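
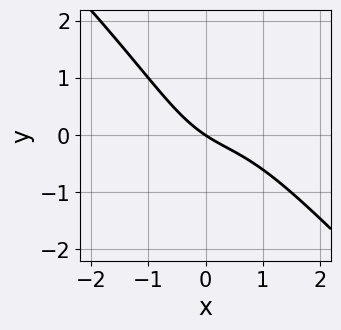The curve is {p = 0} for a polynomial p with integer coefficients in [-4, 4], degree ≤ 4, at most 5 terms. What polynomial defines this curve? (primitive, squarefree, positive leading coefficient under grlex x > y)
deg p = 3. No degree-2 curve has this shape.
From the axis intercepts and sections: one x-axis crossing is at x = 0; one y-axis crossing is at y = 0.
The integer polynomial consistent with all of this is the stated p.

2*x^3 + 2*x^2*y - x^2 + 2*x + 3*y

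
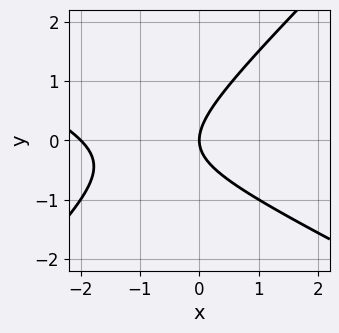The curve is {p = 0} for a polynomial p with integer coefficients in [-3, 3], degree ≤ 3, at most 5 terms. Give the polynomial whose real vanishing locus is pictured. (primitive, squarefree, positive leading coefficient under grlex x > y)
x^2 + x*y - 2*y^2 + 2*x

The degree is 2 — no degree-1 curve has this shape.
Against the integer gridlines: one y-axis crossing is at y = 0; the x-axis gridline crossings are at x ∈ {-2, 0}.
Assembling these constraints gives the stated polynomial.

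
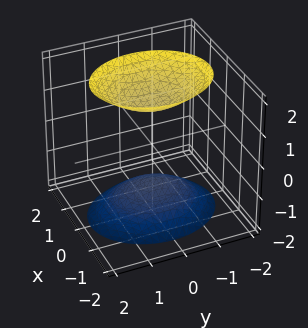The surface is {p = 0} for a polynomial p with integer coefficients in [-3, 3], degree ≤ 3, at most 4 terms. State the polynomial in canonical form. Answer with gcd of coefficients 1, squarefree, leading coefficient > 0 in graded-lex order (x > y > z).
3*x^2 + 2*y^2 - 2*z^2 + 3

1. The picture has 2 separate pieces. Treating them together as one polynomial.
2. The degree is 2 — two separate bowl-shaped sheets opening away from each other; a quadric.
3. Symmetries: it's symmetric under z → −z, forcing even powers of z; mirror symmetry y ↦ −y ⇒ only even powers of y; mirror symmetry x ↦ −x ⇒ only even powers of x.
4. Observable constraints: no y-intercept at any integer in the box; it misses every integer gridline on the x-axis.
5. Putting this together gives p.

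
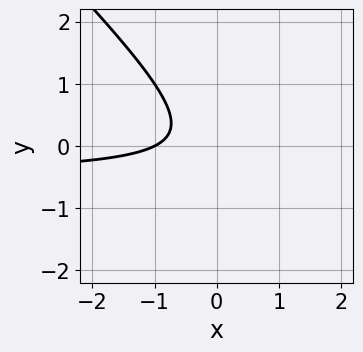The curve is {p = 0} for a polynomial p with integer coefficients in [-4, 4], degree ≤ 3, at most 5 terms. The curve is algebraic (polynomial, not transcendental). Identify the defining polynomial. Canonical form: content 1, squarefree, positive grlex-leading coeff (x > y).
2*x*y + 2*y^2 + x + 1

Degree: a generic line meets the curve in up to 2 points, so deg p = 2.
Reading off the gridlines: no y-intercept at any integer in the box; it meets the x-axis at x = -1 (among the integer gridlines).
Putting this together gives p.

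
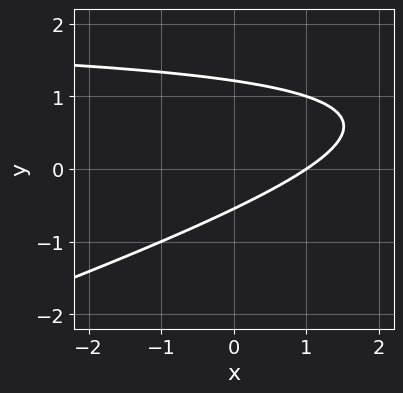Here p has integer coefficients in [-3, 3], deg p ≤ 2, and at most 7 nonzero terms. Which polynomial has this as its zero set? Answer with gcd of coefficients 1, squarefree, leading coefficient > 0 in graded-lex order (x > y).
x*y - 3*y^2 - 2*x + 2*y + 2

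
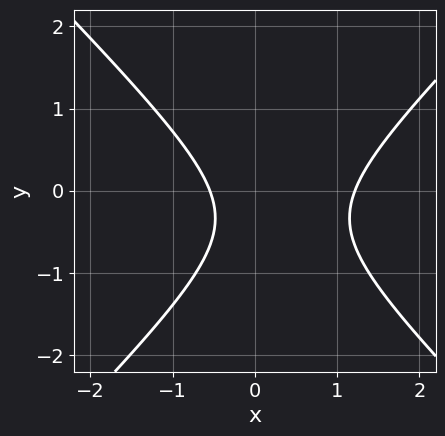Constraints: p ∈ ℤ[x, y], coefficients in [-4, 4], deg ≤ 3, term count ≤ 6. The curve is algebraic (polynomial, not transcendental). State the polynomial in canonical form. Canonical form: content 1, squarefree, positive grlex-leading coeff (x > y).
1. The degree is 2 — no degree-1 curve has this shape.
2. Reading off the gridlines: the curve avoids every integer y-axis point in the box.
3. Matching integer coefficients to the picture gives p.

3*x^2 - 3*y^2 - 2*x - 2*y - 2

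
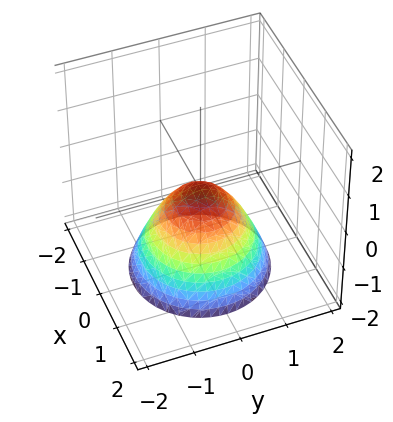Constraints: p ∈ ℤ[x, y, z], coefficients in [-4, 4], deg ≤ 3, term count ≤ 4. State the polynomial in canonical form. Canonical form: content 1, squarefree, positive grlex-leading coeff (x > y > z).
deg p = 2. A single bowl opening along one axis; a quadric.
Symmetry: the surface is invariant under rotation about z: p = q(x² + y², z).
Against the integer gridlines: it meets the z-axis at z = 0 (among the integer gridlines); a circular section at z = -1 has radius exactly 1; one y-axis crossing is at y = 0; it meets the x-axis at x = 0 (among the integer gridlines).
These observations pin down the coefficients.

x^2 + y^2 + z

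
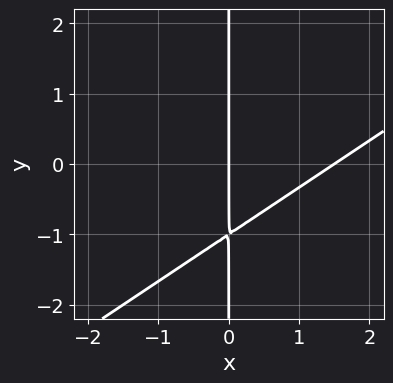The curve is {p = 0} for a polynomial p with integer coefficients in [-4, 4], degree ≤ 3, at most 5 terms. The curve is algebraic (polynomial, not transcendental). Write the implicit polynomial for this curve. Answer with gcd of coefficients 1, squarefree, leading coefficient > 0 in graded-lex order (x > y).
2*x^2 - 3*x*y - 3*x

First, deg p = 2. No degree-1 curve has this shape.
Then, reading off the gridlines: it crosses the x-axis at the gridline x = 0; every point of the y-axis in the box is on the curve.
Finally, the integer polynomial consistent with all of this is the stated p.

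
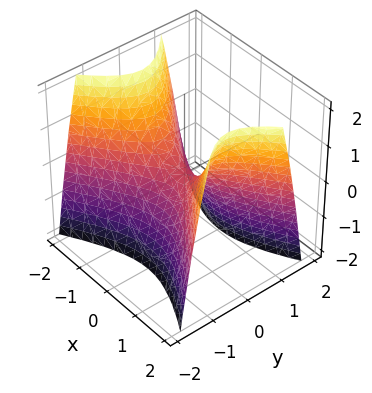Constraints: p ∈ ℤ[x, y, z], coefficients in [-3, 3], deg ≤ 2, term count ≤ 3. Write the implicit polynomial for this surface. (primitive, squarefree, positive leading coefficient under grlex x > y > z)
First, degree: a hyperbolic paraboloid; a quadric, so deg p = 2.
Next, symmetries: mirror symmetry x ↦ −x ⇒ only even powers of x; the y ↦ −y reflection is a symmetry, so y appears only in even powers.
Then, checking where it meets the axes: one y-axis crossing is at y = 0; it crosses the x-axis at the gridline x = 0; it meets the z-axis at z = 0 (among the integer gridlines).
Finally, fitting integer coefficients to these (and the overall shape) gives p.

x^2 - 2*y^2 - z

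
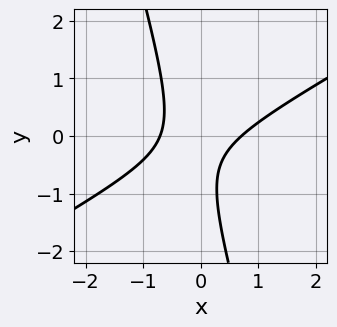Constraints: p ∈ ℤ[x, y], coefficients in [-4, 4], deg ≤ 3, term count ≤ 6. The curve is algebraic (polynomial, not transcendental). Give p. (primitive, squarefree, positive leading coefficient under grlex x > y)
The degree is 2 — the shape is more complex than any degree-1 curve.
Observable constraints: no y-intercept at any integer in the box.
Together with the visible shape, these determine p as stated.

2*x^2 - 3*x*y - y^2 - y - 1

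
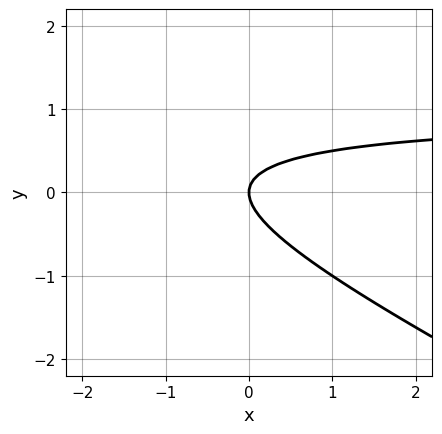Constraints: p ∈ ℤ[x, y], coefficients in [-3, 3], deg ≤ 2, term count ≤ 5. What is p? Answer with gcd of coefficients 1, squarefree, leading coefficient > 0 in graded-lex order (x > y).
x*y + 2*y^2 - x

First, degree: the shape is more complex than any degree-1 curve, so deg p = 2.
Then, reading off the gridlines: it crosses the y-axis at the gridline y = 0; one x-axis crossing is at x = 0.
Finally, putting this together gives p.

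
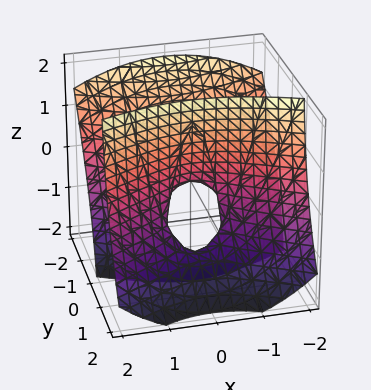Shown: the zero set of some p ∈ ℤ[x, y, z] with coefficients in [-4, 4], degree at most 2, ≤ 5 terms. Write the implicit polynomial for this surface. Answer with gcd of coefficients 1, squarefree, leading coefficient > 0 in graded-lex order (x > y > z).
x^2 - 3*y^2 - 3*y*z + z

1. deg p = 2. The shape is more complex than any degree-1 surface.
2. Observable constraints: it meets the x-axis at x = 0 (among the integer gridlines); it meets the y-axis at y = 0 (among the integer gridlines).
3. Solving for integer coefficients yields p as stated.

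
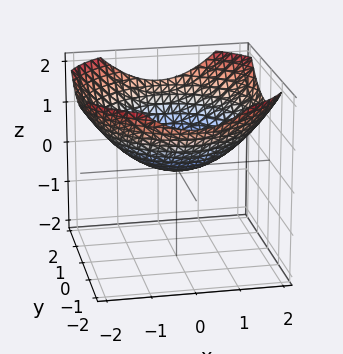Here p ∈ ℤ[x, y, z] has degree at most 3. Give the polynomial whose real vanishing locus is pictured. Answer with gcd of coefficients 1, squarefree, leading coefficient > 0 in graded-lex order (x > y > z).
x^2 + y^2 - 3*z

First, degree: a paraboloid; a quadric, so deg p = 2.
Then, by symmetry, every cross-section ⟂ z is a circle, so x, y appear only via x² + y².
Then, from the visible intercepts: it meets the x-axis at x = 0 (among the integer gridlines); a circular section at z = 1 has radius between 1 and 2.
Finally, assembling these constraints gives the stated polynomial.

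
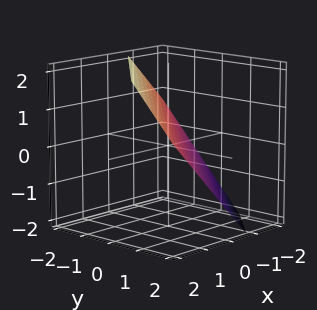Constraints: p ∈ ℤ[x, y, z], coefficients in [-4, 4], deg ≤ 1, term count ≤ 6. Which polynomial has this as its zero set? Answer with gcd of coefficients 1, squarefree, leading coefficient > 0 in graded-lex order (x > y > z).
3*x - 3*y - 3*z + 2

1. Degree: every cross-section is a straight line — this is a plane, so deg p = 1.
2. Solving for integer coefficients yields p as stated.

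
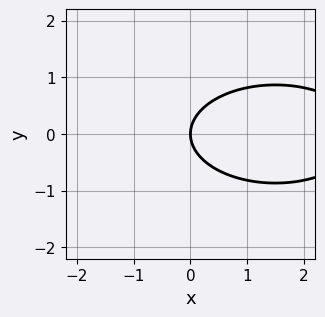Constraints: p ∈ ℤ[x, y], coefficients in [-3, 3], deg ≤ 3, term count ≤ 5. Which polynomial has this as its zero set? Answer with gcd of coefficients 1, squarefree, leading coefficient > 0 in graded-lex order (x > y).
x^2 + 3*y^2 - 3*x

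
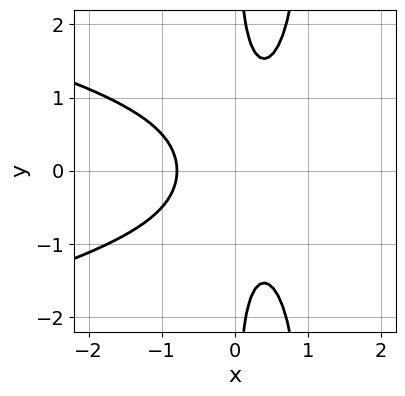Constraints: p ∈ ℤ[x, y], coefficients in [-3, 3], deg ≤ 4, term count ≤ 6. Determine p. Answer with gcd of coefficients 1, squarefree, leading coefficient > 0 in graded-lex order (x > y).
2*x^2*y^2 + 2*x^3 - 2*x*y^2 + 1

deg p = 4. The shape is more complex than any degree-3 curve.
Symmetries: mirror symmetry y ↦ −y ⇒ only even powers of y.
Reading off the gridlines: no y-intercept at any integer in the box.
Together with the visible shape, these determine p as stated.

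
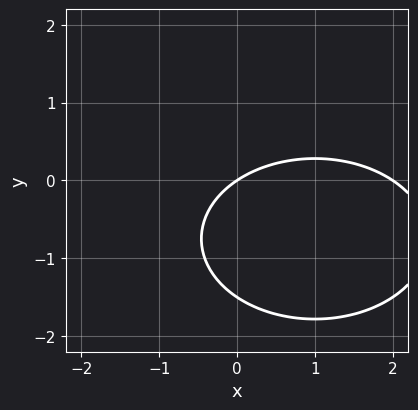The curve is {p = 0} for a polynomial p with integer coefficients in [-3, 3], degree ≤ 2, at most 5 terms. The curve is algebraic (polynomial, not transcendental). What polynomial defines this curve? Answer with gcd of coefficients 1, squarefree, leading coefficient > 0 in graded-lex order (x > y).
x^2 + 2*y^2 - 2*x + 3*y

(a) Degree: no degree-1 curve has this shape, so deg p = 2.
(b) Observable constraints: among the integer gridlines, it crosses the x-axis at x ∈ {0, 2}; one y-axis crossing is at y = 0.
(c) Together with the visible shape, these determine p as stated.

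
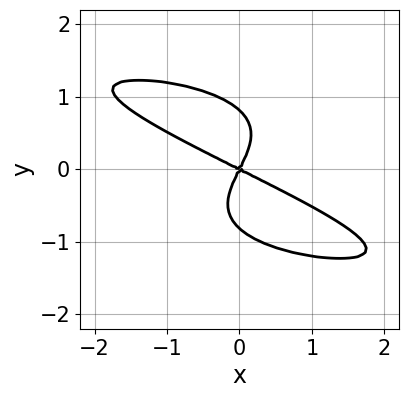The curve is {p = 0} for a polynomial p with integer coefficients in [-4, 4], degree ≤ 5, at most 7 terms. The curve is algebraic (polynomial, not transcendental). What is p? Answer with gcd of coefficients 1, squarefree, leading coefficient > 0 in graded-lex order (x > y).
First, deg p = 4.
Next, from the axis intercepts and sections: it meets the y-axis at y = 0 (among the integer gridlines); one x-axis crossing is at x = 0.
Finally, together with the visible shape, these determine p as stated.

x*y^3 + 3*y^4 + 2*x^2 + 3*x*y - 2*y^2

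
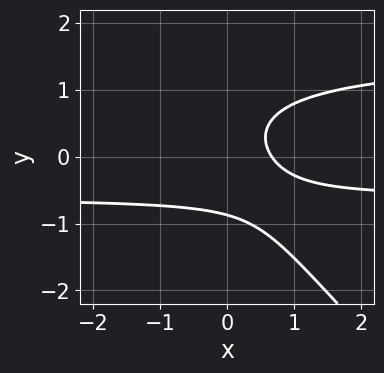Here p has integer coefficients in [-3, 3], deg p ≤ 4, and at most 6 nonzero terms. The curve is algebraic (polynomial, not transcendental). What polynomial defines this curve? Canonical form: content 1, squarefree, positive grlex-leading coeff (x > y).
(a) deg p = 3. No degree-2 curve has this shape.
(b) The integer polynomial consistent with all of this is the stated p.

3*x*y^2 + 3*y^3 - 3*x*y - 3*x + 2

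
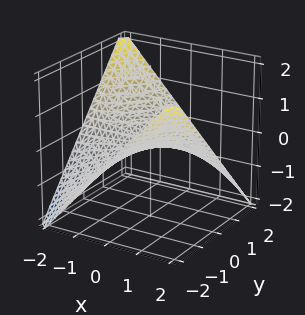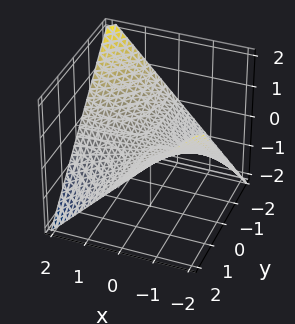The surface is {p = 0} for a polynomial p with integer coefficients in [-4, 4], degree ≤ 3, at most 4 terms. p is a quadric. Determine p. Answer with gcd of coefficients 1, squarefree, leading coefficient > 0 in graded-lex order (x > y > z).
x*y + 2*z

First, degree: a saddle surface; a quadric, so deg p = 2.
Then, from the axis intercepts and sections: the visible x-axis segment lies entirely on the surface; every point of the y-axis in the box is on the surface.
Finally, solving for integer coefficients yields p as stated.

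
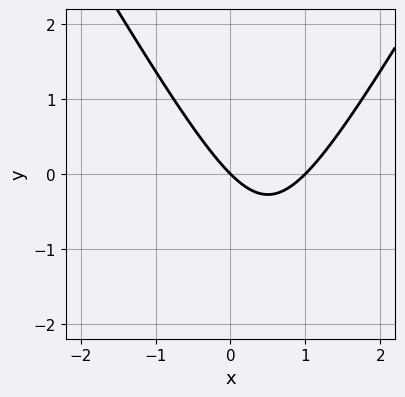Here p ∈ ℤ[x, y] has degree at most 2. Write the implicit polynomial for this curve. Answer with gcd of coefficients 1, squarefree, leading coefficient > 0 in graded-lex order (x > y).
(a) The degree is 2 — the shape is more complex than any degree-1 curve.
(b) Against the integer gridlines: the x-axis gridline crossings are at x ∈ {0, 1}; one y-axis crossing is at y = 0.
(c) Solving for integer coefficients yields p as stated.

3*x^2 - y^2 - 3*x - 3*y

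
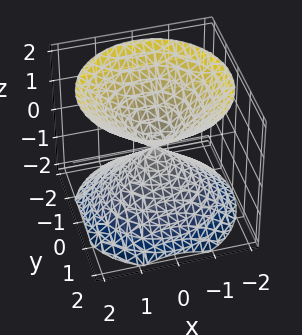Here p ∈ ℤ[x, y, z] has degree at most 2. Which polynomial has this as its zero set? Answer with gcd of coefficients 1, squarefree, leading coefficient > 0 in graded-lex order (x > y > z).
(a) The picture has 2 separate pieces. Treating them together as one polynomial.
(b) Degree: two nappes meeting at a single point; a quadric, so deg p = 2.
(c) Symmetries: it's symmetric under z → −z, forcing even powers of z; every cross-section ⟂ z is a circle, so x, y appear only via x² + y².
(d) Observable constraints: a circular section at z = 1 has radius exactly 1; it meets the y-axis at y = 0 (among the integer gridlines); one x-axis crossing is at x = 0.
(e) Matching integer coefficients to the picture gives p.

x^2 + y^2 - z^2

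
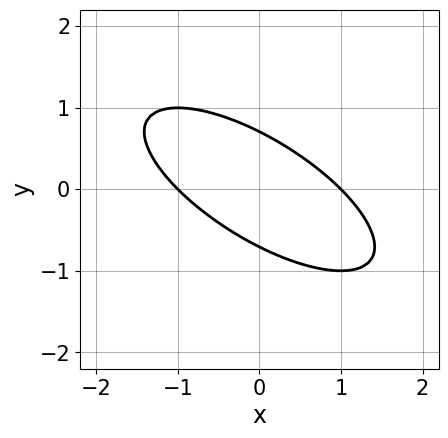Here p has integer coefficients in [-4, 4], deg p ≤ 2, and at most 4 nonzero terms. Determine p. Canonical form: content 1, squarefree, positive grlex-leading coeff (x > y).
1. deg p = 2. A generic line meets the curve in up to 2 points.
2. Checking where it meets the axes: among the integer gridlines, it crosses the x-axis at x ∈ {-1, 1}.
3. Fitting integer coefficients to these (and the overall shape) gives p.

x^2 + 2*x*y + 2*y^2 - 1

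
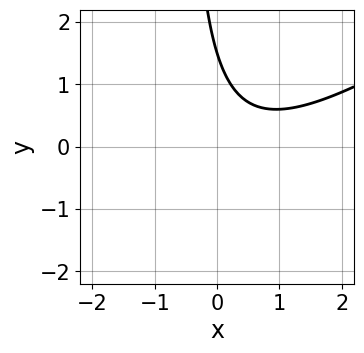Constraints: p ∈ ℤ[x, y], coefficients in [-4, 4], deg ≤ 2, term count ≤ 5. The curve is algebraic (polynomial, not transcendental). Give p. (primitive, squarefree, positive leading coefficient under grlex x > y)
(a) Degree: the shape is more complex than any degree-1 curve, so deg p = 2.
(b) Observable constraints: the curve avoids every integer x-axis point in the box.
(c) Putting this together gives p.

2*x^2 - 3*x*y - 2*x - 2*y + 3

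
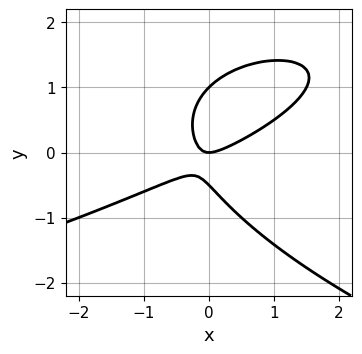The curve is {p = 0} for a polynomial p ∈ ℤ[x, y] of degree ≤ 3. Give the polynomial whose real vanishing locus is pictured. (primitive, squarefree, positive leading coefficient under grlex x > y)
2*y^3 + 2*x^2 - 3*x*y - y^2 - y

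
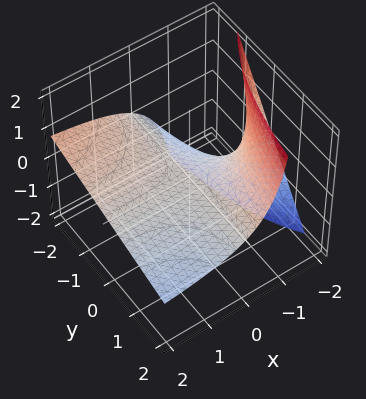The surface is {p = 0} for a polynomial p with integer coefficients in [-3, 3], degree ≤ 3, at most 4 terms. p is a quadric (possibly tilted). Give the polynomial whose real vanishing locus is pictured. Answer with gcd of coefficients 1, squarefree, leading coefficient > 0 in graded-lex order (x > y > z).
(a) deg p = 2. No degree-1 surface has this shape.
(b) From the visible intercepts: the visible x-axis segment lies entirely on the surface; the visible y-axis segment lies entirely on the surface; it meets the z-axis at z = 0 (among the integer gridlines).
(c) Assembling these constraints gives the stated polynomial.

x*y + 2*x*z + 3*z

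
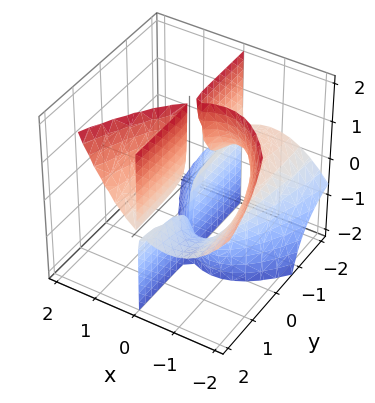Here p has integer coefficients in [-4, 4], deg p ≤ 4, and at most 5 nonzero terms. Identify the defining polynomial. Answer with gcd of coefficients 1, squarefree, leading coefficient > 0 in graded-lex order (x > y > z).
2*x^3 - 2*x*y*z + 3*x^2

The picture has 3 separate pieces.
deg p = 3.
Checking where it meets the axes: every point of the y-axis in the box is on the surface; the visible z-axis segment lies entirely on the surface.
Matching integer coefficients to the picture gives p.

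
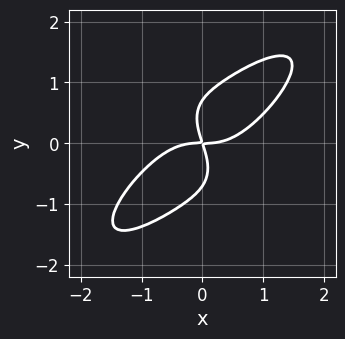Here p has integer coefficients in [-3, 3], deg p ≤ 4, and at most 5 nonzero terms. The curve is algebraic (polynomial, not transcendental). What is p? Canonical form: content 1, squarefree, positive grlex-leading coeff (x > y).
First, deg p = 4.
Next, observable constraints: it meets the x-axis at x = 0 (among the integer gridlines); one y-axis crossing is at y = 0.
Finally, together with the visible shape, these determine p as stated.

3*x^4 - 3*x^3*y + 2*y^4 - 3*x*y - y^2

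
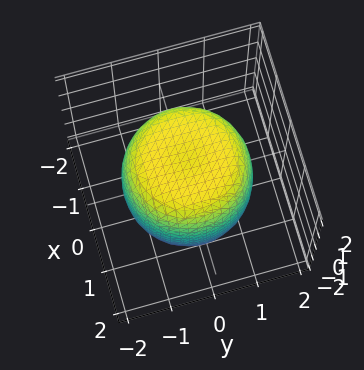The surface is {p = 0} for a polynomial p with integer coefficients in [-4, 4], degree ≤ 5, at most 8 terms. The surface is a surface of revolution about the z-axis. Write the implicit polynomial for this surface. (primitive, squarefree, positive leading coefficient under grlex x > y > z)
x^4 + 2*x^2*y^2 + y^4 - x^2 - y^2 + z^2 - 2

1. Degree: the shape is more complex than any degree-3 surface, so deg p = 4.
2. Symmetries: the surface is invariant under rotation about z: p = q(x² + y², z).
3. From the axis intercepts and sections: a circular section at z = 0 has radius between 1 and 2.
4. Assembling these constraints gives the stated polynomial.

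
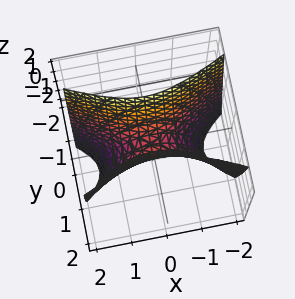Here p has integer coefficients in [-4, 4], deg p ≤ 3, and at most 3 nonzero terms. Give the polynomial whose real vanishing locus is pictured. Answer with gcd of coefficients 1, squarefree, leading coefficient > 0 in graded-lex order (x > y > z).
1. deg p = 2. A saddle surface; a quadric.
2. Symmetries: the y ↦ −y reflection is a symmetry, so y appears only in even powers; it's symmetric under x → −x, forcing even powers of x.
3. Against the integer gridlines: it meets the z-axis at z = 0 (among the integer gridlines); it crosses the x-axis at the gridline x = 0.
4. Solving for integer coefficients yields p as stated.

x^2 - 3*y^2 + z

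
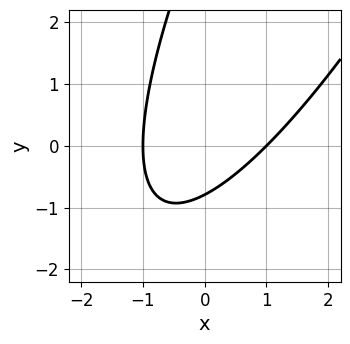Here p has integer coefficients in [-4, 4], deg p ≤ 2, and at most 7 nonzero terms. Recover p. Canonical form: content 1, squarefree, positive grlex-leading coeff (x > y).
1. Degree: no degree-1 curve has this shape, so deg p = 2.
2. Observable constraints: the x-axis gridline crossings are at x ∈ {-1, 1}.
3. Matching integer coefficients to the picture gives p.

3*x^2 - 3*x*y + y^2 - 3*y - 3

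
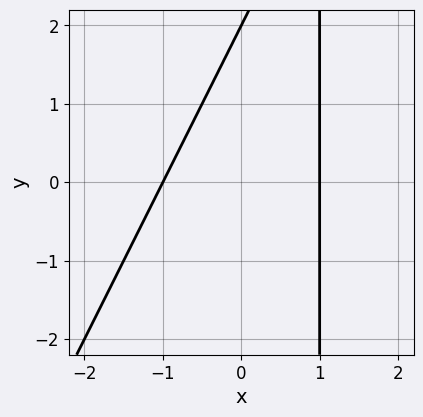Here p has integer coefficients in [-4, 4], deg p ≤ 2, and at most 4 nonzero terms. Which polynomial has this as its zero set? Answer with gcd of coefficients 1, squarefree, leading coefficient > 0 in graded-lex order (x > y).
2*x^2 - x*y + y - 2

(a) The degree is 2 — the shape is more complex than any degree-1 curve.
(b) Checking where it meets the axes: it crosses the y-axis at the gridline y = 2; the x-axis gridline crossings are at x ∈ {-1, 1}.
(c) Putting this together gives p.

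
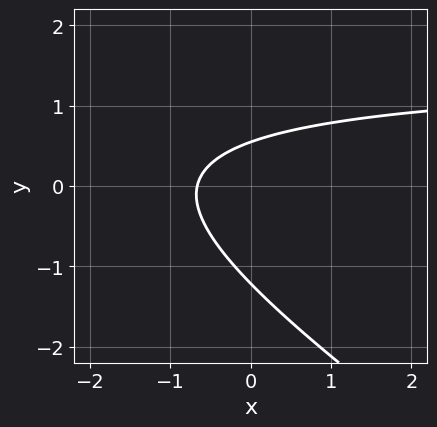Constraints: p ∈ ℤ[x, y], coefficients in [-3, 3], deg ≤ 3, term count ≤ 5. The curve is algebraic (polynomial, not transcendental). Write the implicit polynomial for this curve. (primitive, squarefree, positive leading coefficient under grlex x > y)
2*x*y + 3*y^2 - 3*x + 2*y - 2

1. deg p = 2. The shape is more complex than any degree-1 curve.
2. Putting this together gives p.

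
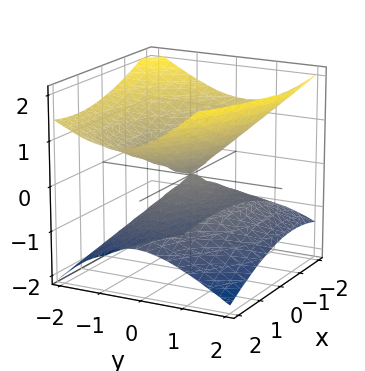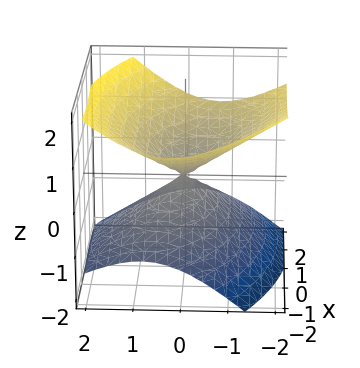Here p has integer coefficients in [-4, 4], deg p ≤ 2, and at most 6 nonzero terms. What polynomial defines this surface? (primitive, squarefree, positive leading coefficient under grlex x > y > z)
x^2 + x*y + 2*y^2 + y*z - 3*z^2

First, the picture has 2 separate pieces. They look like related sheets of one shape, so recover p as a whole.
Next, the degree is 2 — a generic line meets the surface in up to 2 points.
Next, reading off the gridlines: it crosses the x-axis at the gridline x = 0; one z-axis crossing is at z = 0; one y-axis crossing is at y = 0.
Finally, putting this together gives p.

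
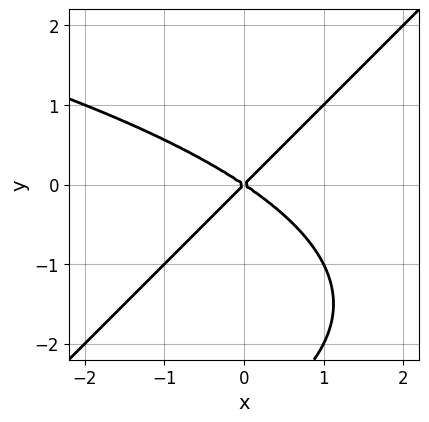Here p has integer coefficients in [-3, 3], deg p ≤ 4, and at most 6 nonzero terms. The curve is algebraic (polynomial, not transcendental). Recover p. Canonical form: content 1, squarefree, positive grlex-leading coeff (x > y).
x*y^2 - y^3 + 2*x^2 + x*y - 3*y^2

First, degree: no degree-2 curve has this shape, so deg p = 3.
Then, checking where it meets the axes: it crosses the y-axis at the gridline y = 0; it crosses the x-axis at the gridline x = 0.
Finally, the integer polynomial consistent with all of this is the stated p.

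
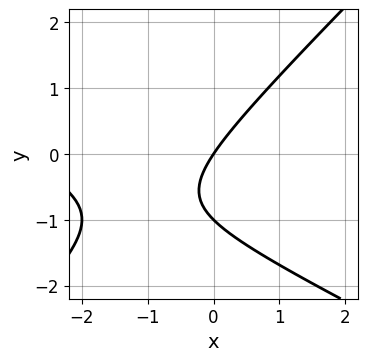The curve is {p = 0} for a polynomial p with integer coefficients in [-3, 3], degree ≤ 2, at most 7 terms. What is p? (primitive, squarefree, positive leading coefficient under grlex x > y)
Degree: the shape is more complex than any degree-1 curve, so deg p = 2.
Checking where it meets the axes: among the integer gridlines, it crosses the y-axis at y ∈ {-1, 0}; it meets the x-axis at x = 0 (among the integer gridlines).
Assembling these constraints gives the stated polynomial.

x^2 + x*y - 2*y^2 + 3*x - 2*y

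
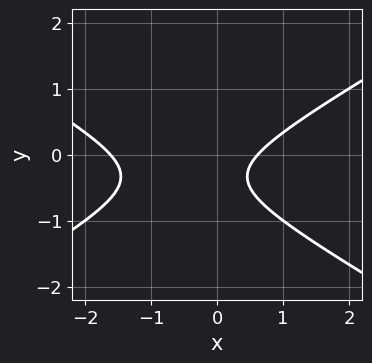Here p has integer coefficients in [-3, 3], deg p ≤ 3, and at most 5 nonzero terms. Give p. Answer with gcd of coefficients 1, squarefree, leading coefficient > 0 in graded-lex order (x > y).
(a) deg p = 2.
(b) Reading off the gridlines: it misses every integer gridline on the y-axis.
(c) Fitting integer coefficients to these (and the overall shape) gives p.

x^2 - 3*y^2 + x - 2*y - 1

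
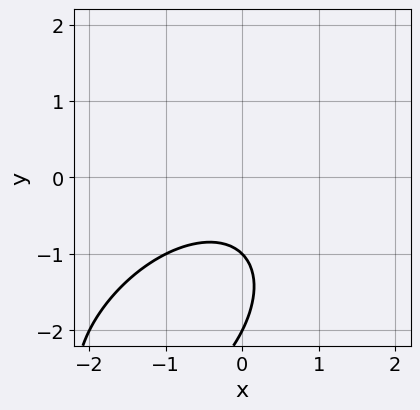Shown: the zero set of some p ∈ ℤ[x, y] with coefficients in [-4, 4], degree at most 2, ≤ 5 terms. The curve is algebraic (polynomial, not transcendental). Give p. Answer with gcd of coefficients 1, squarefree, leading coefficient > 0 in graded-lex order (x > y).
x^2 - x*y + y^2 + 3*y + 2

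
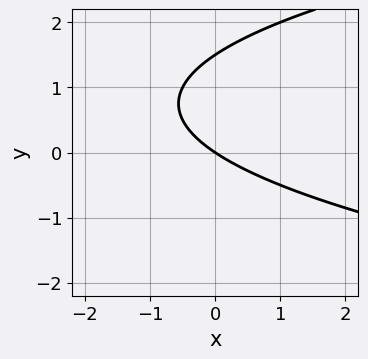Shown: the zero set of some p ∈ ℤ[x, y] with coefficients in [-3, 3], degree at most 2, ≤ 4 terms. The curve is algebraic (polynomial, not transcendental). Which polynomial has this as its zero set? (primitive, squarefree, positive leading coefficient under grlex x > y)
deg p = 2. A generic line meets the curve in up to 2 points.
Observable constraints: it meets the y-axis at y = 0 (among the integer gridlines); one x-axis crossing is at x = 0.
These observations pin down the coefficients.

2*y^2 - 2*x - 3*y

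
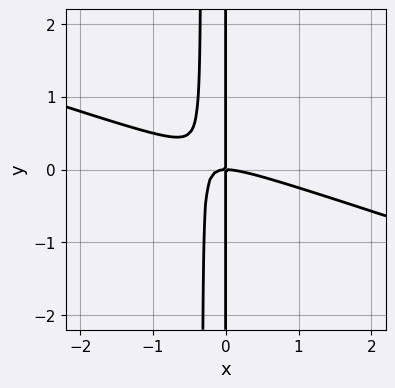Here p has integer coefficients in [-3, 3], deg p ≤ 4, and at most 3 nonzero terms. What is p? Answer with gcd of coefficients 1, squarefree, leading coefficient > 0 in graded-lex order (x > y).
The degree is 3 — the shape is more complex than any degree-2 curve.
Reading off the gridlines: every point of the y-axis in the box is on the curve; one x-axis crossing is at x = 0.
These observations pin down the coefficients.

x^3 + 3*x^2*y + x*y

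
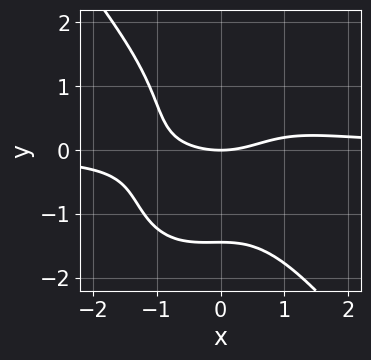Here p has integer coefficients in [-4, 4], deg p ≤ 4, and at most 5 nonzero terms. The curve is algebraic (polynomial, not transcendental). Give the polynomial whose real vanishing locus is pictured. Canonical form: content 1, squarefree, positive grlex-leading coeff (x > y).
2*x^3*y + y^4 - x^2 + 3*y

1. deg p = 4. The shape is more complex than any degree-3 curve.
2. Checking where it meets the axes: it meets the x-axis at x = 0 (among the integer gridlines); one y-axis crossing is at y = 0.
3. Together with the visible shape, these determine p as stated.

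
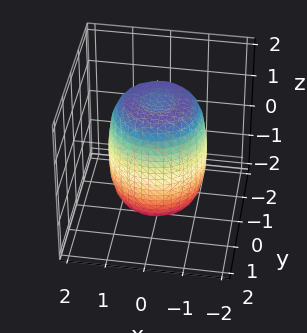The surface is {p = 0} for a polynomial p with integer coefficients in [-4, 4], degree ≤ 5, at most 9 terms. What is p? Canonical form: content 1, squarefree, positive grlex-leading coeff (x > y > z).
2*x^4 + 4*x^2*y^2 + 2*y^4 - 2*x^2 - 2*y^2 + z^2 - 2

(a) The degree is 4 — no degree-3 surface has this shape.
(b) Symmetries: the z-axis is an axis of rotation, so x and y enter only as x² + y².
(c) Reading off the gridlines: a circular section at z = 0 has radius between 1 and 2.
(d) Solving for integer coefficients yields p as stated.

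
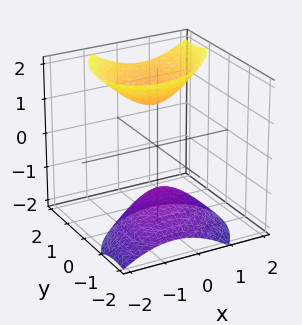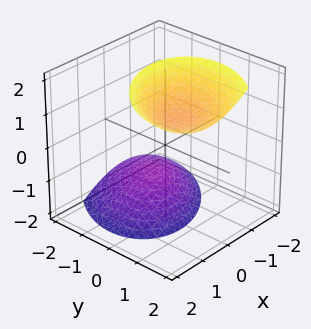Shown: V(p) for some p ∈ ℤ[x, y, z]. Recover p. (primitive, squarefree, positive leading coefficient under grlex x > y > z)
3*x^2 - 2*x*y + 3*y^2 - 3*y*z - 2*z^2 + 3

I count 2 distinct pieces.
deg p = 2.
From the visible intercepts: it misses every integer gridline on the y-axis; the surface avoids every integer x-axis point in the box.
These observations pin down the coefficients.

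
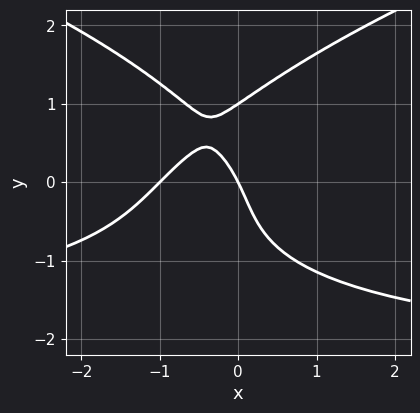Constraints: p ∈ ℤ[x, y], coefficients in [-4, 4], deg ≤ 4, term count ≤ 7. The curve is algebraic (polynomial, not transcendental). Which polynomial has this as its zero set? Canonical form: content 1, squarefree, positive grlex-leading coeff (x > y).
First, degree: the shape is more complex than any degree-3 curve, so deg p = 4.
Next, checking where it meets the axes: among the integer gridlines, it crosses the y-axis at y ∈ {0, 1}; the x-axis gridline crossings are at x ∈ {-1, 0}.
Finally, these observations pin down the coefficients.

y^4 - x^2*y - 2*x^2 - 2*x - y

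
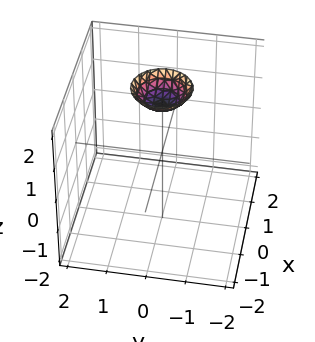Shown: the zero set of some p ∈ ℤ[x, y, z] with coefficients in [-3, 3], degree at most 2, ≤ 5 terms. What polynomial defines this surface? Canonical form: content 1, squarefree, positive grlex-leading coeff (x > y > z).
1. deg p = 2. A generic line meets the surface in up to 2 points.
2. Symmetry: the surface is invariant under rotation about z: p = q(x² + y², z).
3. Checking where it meets the axes: a circular section at z = 2 has radius between 0 and 1; the surface avoids every integer y-axis point in the box; the surface avoids every integer x-axis point in the box.
4. Fitting integer coefficients to these (and the overall shape) gives p.

2*x^2 + 2*y^2 - 2*z + 3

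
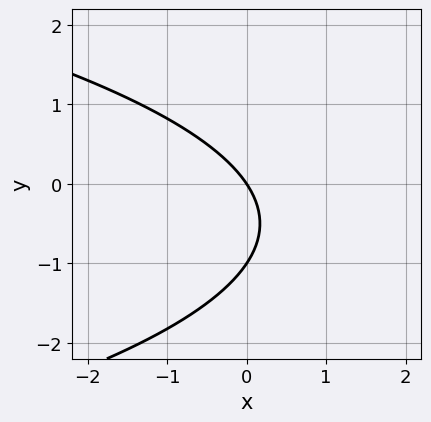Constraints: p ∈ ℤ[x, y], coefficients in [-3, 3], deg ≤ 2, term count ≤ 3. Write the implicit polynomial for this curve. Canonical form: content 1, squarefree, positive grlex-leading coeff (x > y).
2*y^2 + 3*x + 2*y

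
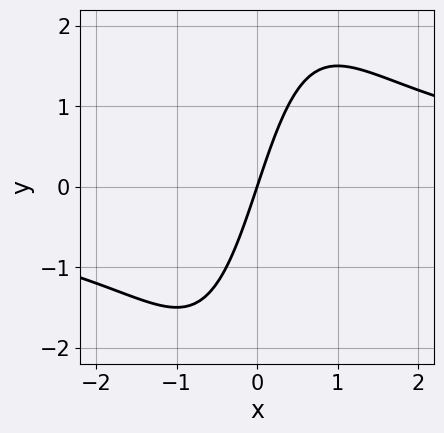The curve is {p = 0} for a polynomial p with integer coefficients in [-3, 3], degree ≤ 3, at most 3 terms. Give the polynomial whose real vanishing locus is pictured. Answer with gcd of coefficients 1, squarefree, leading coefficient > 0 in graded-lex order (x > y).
x^2*y - 3*x + y

Degree: a generic line meets the curve in up to 3 points, so deg p = 3.
Observable constraints: it crosses the y-axis at the gridline y = 0; it crosses the x-axis at the gridline x = 0.
Together with the visible shape, these determine p as stated.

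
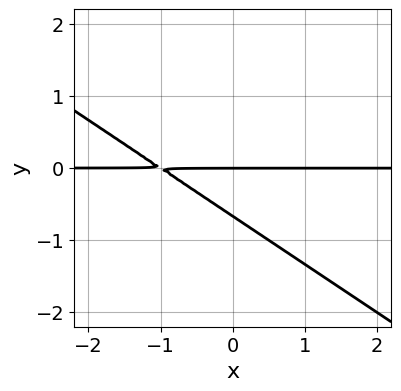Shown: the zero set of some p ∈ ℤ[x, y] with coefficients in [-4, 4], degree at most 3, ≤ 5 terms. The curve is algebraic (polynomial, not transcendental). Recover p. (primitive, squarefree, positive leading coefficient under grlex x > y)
2*x*y + 3*y^2 + 2*y

1. The degree is 2 — a generic line meets the curve in up to 2 points.
2. From the visible intercepts: the visible x-axis segment lies entirely on the curve; it crosses the y-axis at the gridline y = 0.
3. Matching integer coefficients to the picture gives p.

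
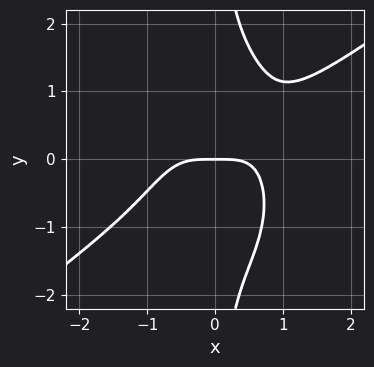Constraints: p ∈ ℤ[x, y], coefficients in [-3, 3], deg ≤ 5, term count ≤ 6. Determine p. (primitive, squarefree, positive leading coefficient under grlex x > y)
3*x^4 - 3*x^3*y - 2*x*y^3 + 3*y

(a) deg p = 4. A generic line meets the curve in up to 4 points.
(b) From the axis intercepts and sections: one x-axis crossing is at x = 0; it crosses the y-axis at the gridline y = 0.
(c) These observations pin down the coefficients.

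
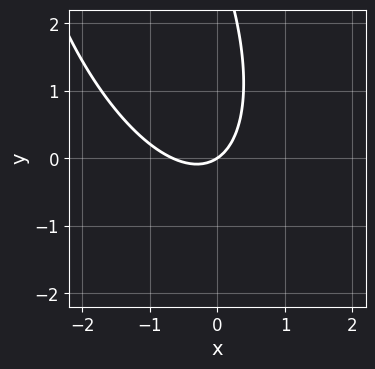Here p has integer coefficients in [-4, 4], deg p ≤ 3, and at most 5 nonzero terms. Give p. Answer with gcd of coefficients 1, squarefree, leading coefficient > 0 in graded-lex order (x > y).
First, degree: the shape is more complex than any degree-1 curve, so deg p = 2.
Then, against the integer gridlines: it meets the y-axis at y = 0 (among the integer gridlines); it meets the x-axis at x = 0 (among the integer gridlines).
Finally, putting this together gives p.

3*x^2 + 2*x*y + y^2 + 2*x - 3*y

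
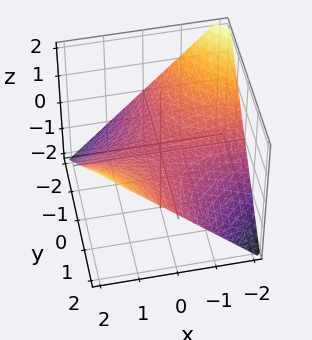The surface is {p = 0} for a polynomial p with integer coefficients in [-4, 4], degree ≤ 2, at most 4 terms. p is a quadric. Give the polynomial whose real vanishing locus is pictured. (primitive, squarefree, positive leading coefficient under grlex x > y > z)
(a) deg p = 2. A hyperbolic paraboloid; a quadric.
(b) Checking where it meets the axes: every point of the x-axis in the box is on the surface; every point of the y-axis in the box is on the surface; it crosses the z-axis at the gridline z = 0.
(c) These observations pin down the coefficients.

x*y - 2*z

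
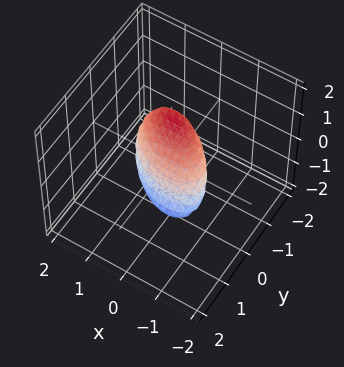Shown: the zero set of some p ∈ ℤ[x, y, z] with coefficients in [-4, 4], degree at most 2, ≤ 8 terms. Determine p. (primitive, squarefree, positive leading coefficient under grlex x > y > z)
x^2 + x*y + 2*y^2 + 3*y*z + 3*z^2 - 1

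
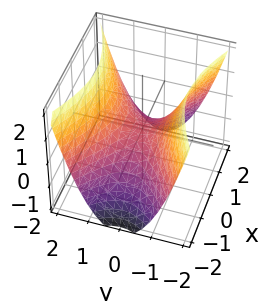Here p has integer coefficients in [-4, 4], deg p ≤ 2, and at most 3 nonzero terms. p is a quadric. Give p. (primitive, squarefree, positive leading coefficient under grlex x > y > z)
x^2 - 2*y^2 + 2*z

The degree is 2 — a hyperbolic paraboloid; a quadric.
Symmetries: it's symmetric under x → −x, forcing even powers of x; mirror symmetry y ↦ −y ⇒ only even powers of y.
From the axis intercepts and sections: it meets the z-axis at z = 0 (among the integer gridlines); it crosses the x-axis at the gridline x = 0.
Fitting integer coefficients to these (and the overall shape) gives p.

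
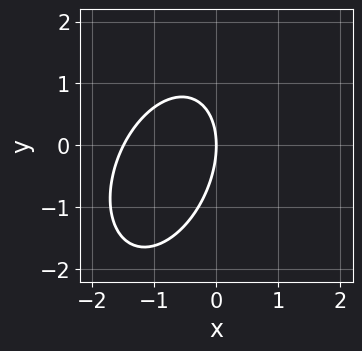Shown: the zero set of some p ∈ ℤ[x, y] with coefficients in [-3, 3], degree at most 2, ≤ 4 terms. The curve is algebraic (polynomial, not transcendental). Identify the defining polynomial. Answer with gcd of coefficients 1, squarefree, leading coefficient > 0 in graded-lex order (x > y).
2*x^2 - x*y + y^2 + 3*x

Degree: a generic line meets the curve in up to 2 points, so deg p = 2.
From the visible intercepts: it crosses the x-axis at the gridline x = 0; it crosses the y-axis at the gridline y = 0.
Fitting integer coefficients to these (and the overall shape) gives p.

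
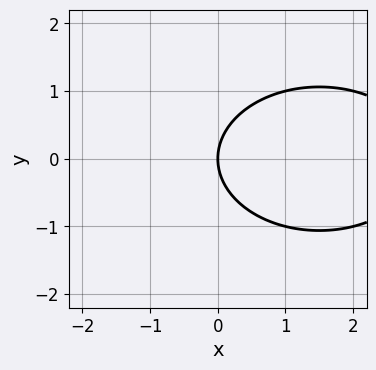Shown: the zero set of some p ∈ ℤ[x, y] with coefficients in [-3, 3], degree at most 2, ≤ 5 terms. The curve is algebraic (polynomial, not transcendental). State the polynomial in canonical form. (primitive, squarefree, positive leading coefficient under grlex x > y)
x^2 + 2*y^2 - 3*x

The degree is 2 — the shape is more complex than any degree-1 curve.
Symmetries: mirror symmetry y ↦ −y ⇒ only even powers of y.
Checking where it meets the axes: it meets the x-axis at x = 0 (among the integer gridlines); one y-axis crossing is at y = 0.
Assembling these constraints gives the stated polynomial.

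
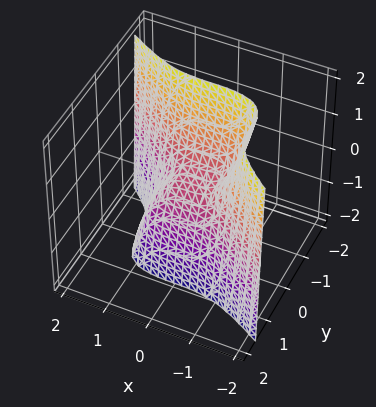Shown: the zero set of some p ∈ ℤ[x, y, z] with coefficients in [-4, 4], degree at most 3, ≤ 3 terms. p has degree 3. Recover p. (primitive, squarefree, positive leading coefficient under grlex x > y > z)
x^3 + 3*y^3 + z

(a) deg p = 3. A generic line meets the surface in up to 3 points.
(b) Against the integer gridlines: one y-axis crossing is at y = 0; it crosses the x-axis at the gridline x = 0; it crosses the z-axis at the gridline z = 0.
(c) Solving for integer coefficients yields p as stated.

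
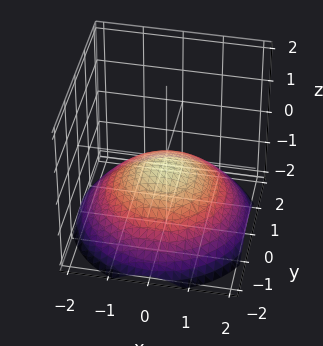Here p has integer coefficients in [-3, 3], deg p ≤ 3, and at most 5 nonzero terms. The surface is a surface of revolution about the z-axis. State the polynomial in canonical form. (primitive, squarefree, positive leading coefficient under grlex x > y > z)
(a) Degree: no degree-1 surface has this shape, so deg p = 2.
(b) Symmetry: the z-axis is an axis of rotation, so x and y enter only as x² + y².
(c) Checking where it meets the axes: it misses every integer gridline on the x-axis; a circular section at z = -1 has radius between 1 and 2; the surface avoids every integer y-axis point in the box.
(d) Fitting integer coefficients to these (and the overall shape) gives p.

x^2 + y^2 + 3*z + 1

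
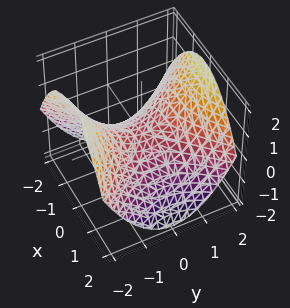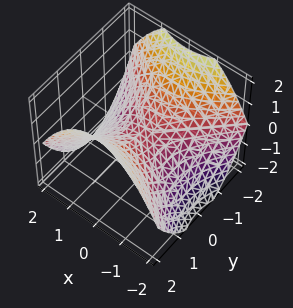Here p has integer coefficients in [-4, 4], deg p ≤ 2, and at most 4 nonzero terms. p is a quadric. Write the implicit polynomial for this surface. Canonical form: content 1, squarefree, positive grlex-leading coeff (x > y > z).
x^2 - y^2 + 2*z

Degree: a saddle surface; a quadric, so deg p = 2.
Symmetries: the y ↦ −y reflection is a symmetry, so y appears only in even powers; mirror symmetry x ↦ −x ⇒ only even powers of x.
From the axis intercepts and sections: one y-axis crossing is at y = 0; one x-axis crossing is at x = 0; it meets the z-axis at z = 0 (among the integer gridlines).
These observations pin down the coefficients.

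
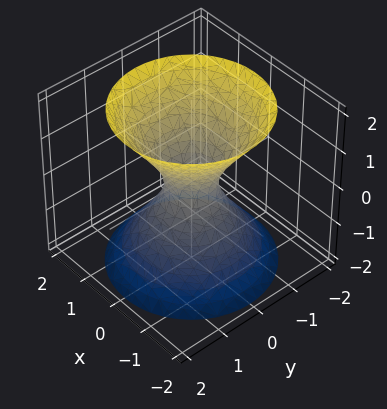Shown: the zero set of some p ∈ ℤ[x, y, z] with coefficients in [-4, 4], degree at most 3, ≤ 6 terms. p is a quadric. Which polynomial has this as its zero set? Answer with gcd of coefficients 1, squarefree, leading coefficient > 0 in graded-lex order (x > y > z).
First, deg p = 2.
Next, by symmetry, every cross-section ⟂ z is a circle, so x, y appear only via x² + y²; it's symmetric under z → −z, forcing even powers of z.
Next, checking where it meets the axes: a circular section at z = 0 has radius between 0 and 1; the surface avoids every integer z-axis point in the box.
Finally, fitting integer coefficients to these (and the overall shape) gives p.

3*x^2 + 3*y^2 - 2*z^2 - 1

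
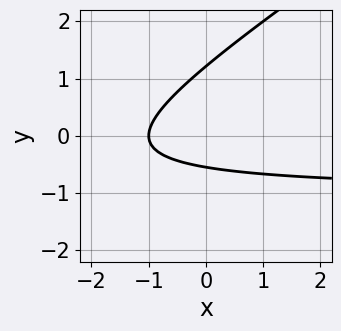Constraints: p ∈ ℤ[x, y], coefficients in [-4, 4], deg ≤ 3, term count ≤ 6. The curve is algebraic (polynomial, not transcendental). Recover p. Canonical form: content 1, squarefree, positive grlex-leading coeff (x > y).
2*x*y - 3*y^2 + 2*x + 2*y + 2

1. deg p = 2. No degree-1 curve has this shape.
2. Against the integer gridlines: it meets the x-axis at x = -1 (among the integer gridlines).
3. These observations pin down the coefficients.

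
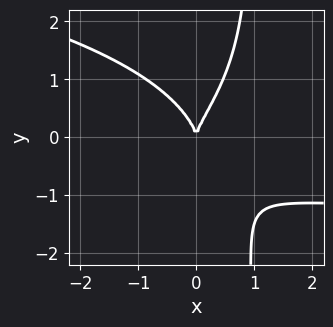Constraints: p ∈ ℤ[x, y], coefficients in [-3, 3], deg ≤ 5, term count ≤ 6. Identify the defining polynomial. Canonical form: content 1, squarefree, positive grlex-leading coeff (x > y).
2*x*y^3 + 2*x^2*y - 2*y^3 + 3*x^2

Degree: the shape is more complex than any degree-3 curve, so deg p = 4.
From the visible intercepts: it meets the y-axis at y = 0 (among the integer gridlines); it meets the x-axis at x = 0 (among the integer gridlines).
Together with the visible shape, these determine p as stated.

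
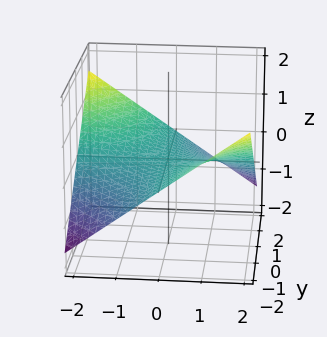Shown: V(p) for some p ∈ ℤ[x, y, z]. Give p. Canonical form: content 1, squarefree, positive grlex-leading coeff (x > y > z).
x*y + 3*z

First, the degree is 2 — a hyperbolic paraboloid; a quadric.
Next, observable constraints: the visible y-axis segment lies entirely on the surface; it crosses the z-axis at the gridline z = 0; the visible x-axis segment lies entirely on the surface.
Finally, assembling these constraints gives the stated polynomial.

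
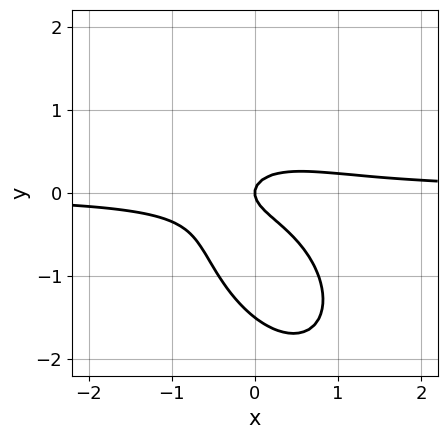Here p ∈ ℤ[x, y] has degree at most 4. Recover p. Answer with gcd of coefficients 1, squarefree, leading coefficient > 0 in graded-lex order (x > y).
3*x^2*y + 2*x*y^2 + 2*y^3 + 3*y^2 - x

(a) deg p = 3. A generic line meets the curve in up to 3 points.
(b) Against the integer gridlines: it crosses the y-axis at the gridline y = 0; it meets the x-axis at x = 0 (among the integer gridlines).
(c) Assembling these constraints gives the stated polynomial.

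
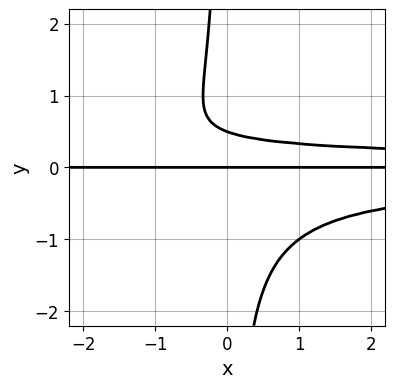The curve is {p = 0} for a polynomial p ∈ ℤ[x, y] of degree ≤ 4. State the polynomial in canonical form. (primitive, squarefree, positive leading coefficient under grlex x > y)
The degree is 4 — no degree-3 curve has this shape.
Reading off the gridlines: the visible x-axis segment lies entirely on the curve; it crosses the y-axis at the gridline y = 0.
Putting this together gives p.

3*x*y^3 + 2*y^2 - y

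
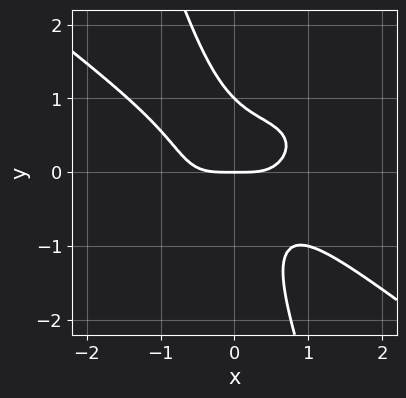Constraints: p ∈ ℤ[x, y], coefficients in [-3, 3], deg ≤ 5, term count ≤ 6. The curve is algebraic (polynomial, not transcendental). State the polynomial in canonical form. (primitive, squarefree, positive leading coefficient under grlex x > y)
x^4 + 3*x*y^3 + y^4 - y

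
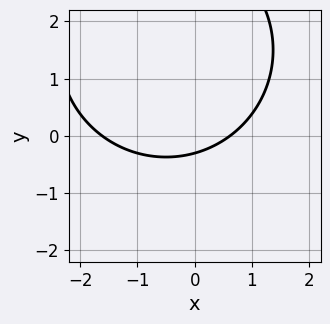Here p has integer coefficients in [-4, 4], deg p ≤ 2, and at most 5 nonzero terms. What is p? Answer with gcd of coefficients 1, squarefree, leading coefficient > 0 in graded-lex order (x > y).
First, deg p = 2.
Finally, the integer polynomial consistent with all of this is the stated p.

x^2 + y^2 + x - 3*y - 1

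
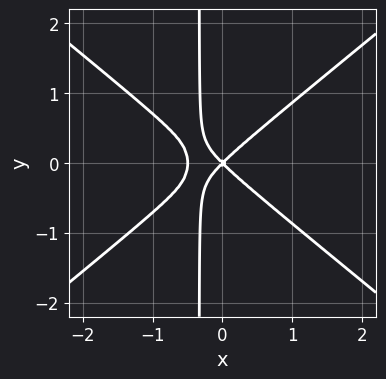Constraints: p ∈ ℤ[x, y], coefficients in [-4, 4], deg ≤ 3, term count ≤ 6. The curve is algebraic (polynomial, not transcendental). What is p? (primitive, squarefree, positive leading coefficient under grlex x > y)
1. The degree is 3 — no degree-2 curve has this shape.
2. Symmetries: it's symmetric under y → −y, forcing even powers of y.
3. From the axis intercepts and sections: one y-axis crossing is at y = 0; it crosses the x-axis at the gridline x = 0.
4. Matching integer coefficients to the picture gives p.

2*x^3 - 3*x*y^2 + x^2 - y^2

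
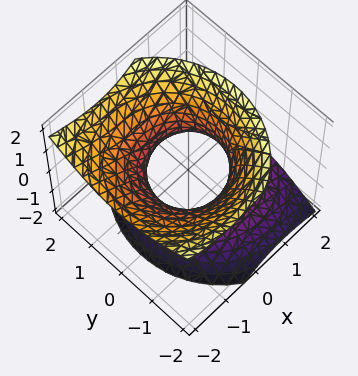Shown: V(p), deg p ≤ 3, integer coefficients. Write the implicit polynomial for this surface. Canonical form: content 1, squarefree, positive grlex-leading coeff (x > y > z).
x^2 + x*z + y^2 - z^2 - 1

1. deg p = 2. The shape is more complex than any degree-1 surface.
2. Checking where it meets the axes: the x-axis gridline crossings are at x ∈ {-1, 1}; no z-intercept at any integer in the box; the y-axis gridline crossings are at y ∈ {-1, 1}.
3. These observations pin down the coefficients.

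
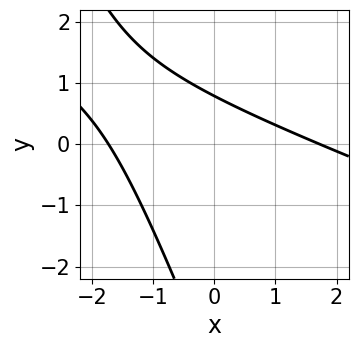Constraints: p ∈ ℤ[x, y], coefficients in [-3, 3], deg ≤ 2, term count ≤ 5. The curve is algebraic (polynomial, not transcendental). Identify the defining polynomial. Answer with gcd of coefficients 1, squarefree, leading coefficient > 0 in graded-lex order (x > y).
x^2 + 3*x*y + y^2 + 3*y - 3

(a) The degree is 2 — no degree-1 curve has this shape.
(b) The integer polynomial consistent with all of this is the stated p.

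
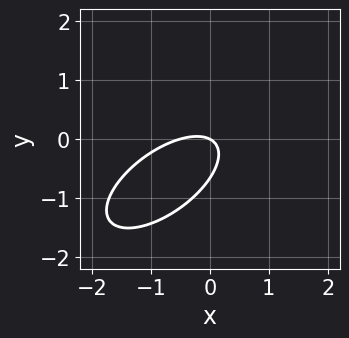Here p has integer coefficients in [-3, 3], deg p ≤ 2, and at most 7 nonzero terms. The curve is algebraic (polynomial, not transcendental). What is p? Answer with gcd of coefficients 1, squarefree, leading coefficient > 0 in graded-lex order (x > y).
2*x^2 - 3*x*y + 3*y^2 + x + 2*y

deg p = 2. The shape is more complex than any degree-1 curve.
Observable constraints: it meets the x-axis at x = 0 (among the integer gridlines); one y-axis crossing is at y = 0.
Matching integer coefficients to the picture gives p.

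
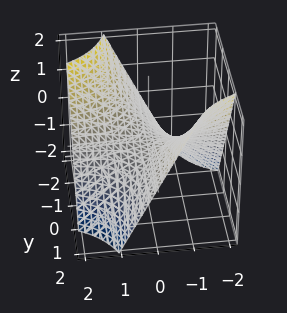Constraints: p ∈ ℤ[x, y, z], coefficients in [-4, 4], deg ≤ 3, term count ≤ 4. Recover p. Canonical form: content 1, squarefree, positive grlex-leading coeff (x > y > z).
1. Degree: a hyperbolic paraboloid; a quadric, so deg p = 2.
2. From the visible intercepts: every point of the y-axis in the box is on the surface; the visible x-axis segment lies entirely on the surface.
3. These observations pin down the coefficients.

x*y + z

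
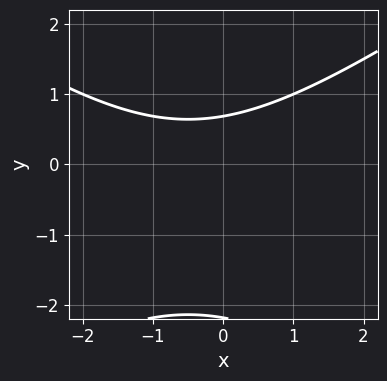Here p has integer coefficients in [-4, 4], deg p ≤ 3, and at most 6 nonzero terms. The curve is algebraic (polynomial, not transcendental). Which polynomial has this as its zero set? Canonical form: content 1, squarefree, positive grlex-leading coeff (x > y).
x^2 - 2*y^2 + x - 3*y + 3

The degree is 2 — a generic line meets the curve in up to 2 points.
Reading off the gridlines: the curve avoids every integer x-axis point in the box.
Matching integer coefficients to the picture gives p.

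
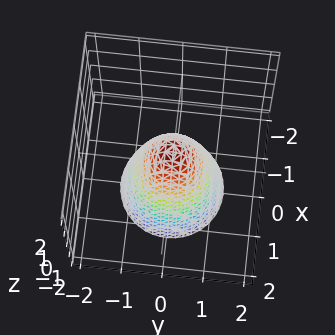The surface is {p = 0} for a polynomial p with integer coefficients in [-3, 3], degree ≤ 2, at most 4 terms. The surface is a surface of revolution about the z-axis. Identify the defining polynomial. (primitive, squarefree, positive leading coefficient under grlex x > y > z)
2*x^2 + 2*y^2 + z - 1

First, the degree is 2 — no degree-1 surface has this shape.
Next, by symmetry, the surface is invariant under rotation about z: p = q(x² + y², z).
Then, from the axis intercepts and sections: a circular section at z = -2 has radius between 1 and 2; it meets the z-axis at z = 1 (among the integer gridlines).
Finally, matching integer coefficients to the picture gives p.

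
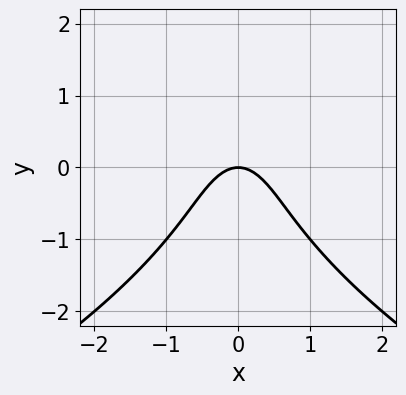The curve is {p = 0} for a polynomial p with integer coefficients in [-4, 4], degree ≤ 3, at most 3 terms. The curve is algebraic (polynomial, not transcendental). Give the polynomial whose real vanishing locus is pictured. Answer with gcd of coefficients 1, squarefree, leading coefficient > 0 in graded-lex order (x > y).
(a) The degree is 3 — no degree-2 curve has this shape.
(b) Symmetries: mirror symmetry x ↦ −x ⇒ only even powers of x.
(c) From the axis intercepts and sections: one y-axis crossing is at y = 0; it crosses the x-axis at the gridline x = 0.
(d) Putting this together gives p.

y^3 + 3*x^2 + 2*y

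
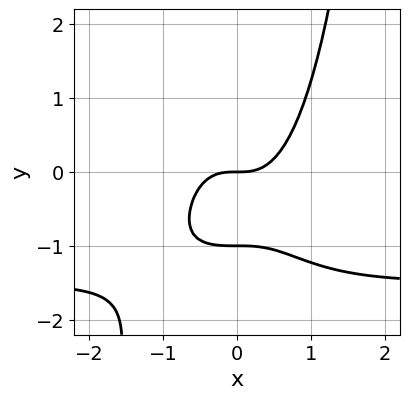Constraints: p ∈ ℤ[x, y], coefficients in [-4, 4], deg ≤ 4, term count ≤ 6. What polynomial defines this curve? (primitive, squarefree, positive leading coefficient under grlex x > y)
2*x^3*y + 3*x^3 - 2*y^2 - 2*y

First, the degree is 4 — a generic line meets the curve in up to 4 points.
Then, against the integer gridlines: among the integer gridlines, it crosses the y-axis at y ∈ {-1, 0}; it meets the x-axis at x = 0 (among the integer gridlines).
Finally, assembling these constraints gives the stated polynomial.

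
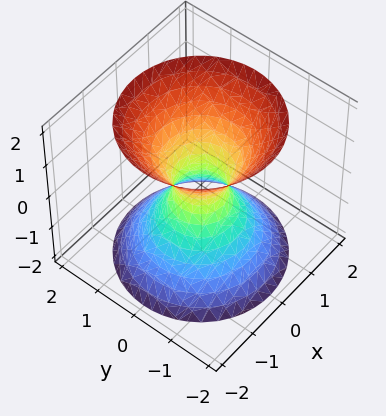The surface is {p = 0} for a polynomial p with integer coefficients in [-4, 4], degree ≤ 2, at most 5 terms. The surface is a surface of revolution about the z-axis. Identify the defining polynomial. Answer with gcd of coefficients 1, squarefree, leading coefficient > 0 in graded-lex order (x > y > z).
3*x^2 + 3*y^2 - 2*z^2 - 1

Degree: no degree-1 surface has this shape, so deg p = 2.
Symmetries: the surface is invariant under rotation about z: p = q(x² + y², z).
From the visible intercepts: no z-intercept at any integer in the box; a circular section at z = -1 has radius exactly 1.
Putting this together gives p.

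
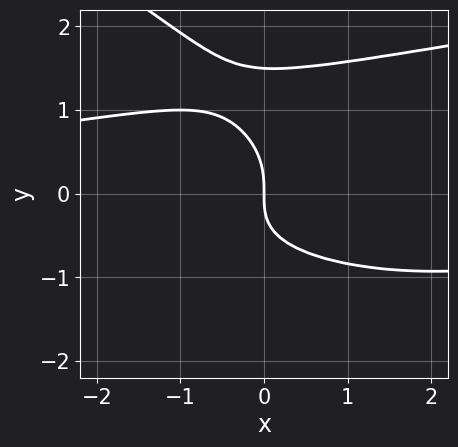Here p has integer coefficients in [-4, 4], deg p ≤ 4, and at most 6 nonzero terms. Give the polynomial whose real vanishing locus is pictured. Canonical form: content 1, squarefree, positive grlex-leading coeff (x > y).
First, the degree is 4 — no degree-3 curve has this shape.
Then, checking where it meets the axes: it meets the y-axis at y = 0 (among the integer gridlines); one x-axis crossing is at x = 0.
Finally, fitting integer coefficients to these (and the overall shape) gives p.

x*y^3 + 2*y^4 - x^2*y - 3*y^3 - 3*x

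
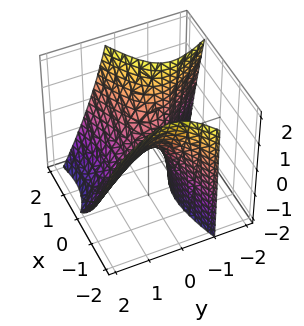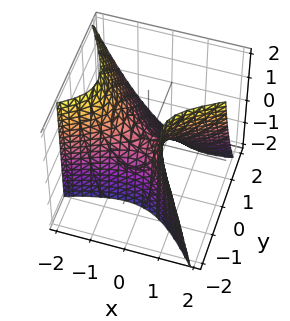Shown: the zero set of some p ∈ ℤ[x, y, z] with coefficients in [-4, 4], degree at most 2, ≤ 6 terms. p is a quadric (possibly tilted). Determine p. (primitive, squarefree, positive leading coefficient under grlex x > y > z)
2*x^2 - 3*x*y - 3*y^2 - 2*y*z - 2*z

First, degree: no degree-1 surface has this shape, so deg p = 2.
Then, from the visible intercepts: it crosses the z-axis at the gridline z = 0; it meets the x-axis at x = 0 (among the integer gridlines); it meets the y-axis at y = 0 (among the integer gridlines).
Finally, the integer polynomial consistent with all of this is the stated p.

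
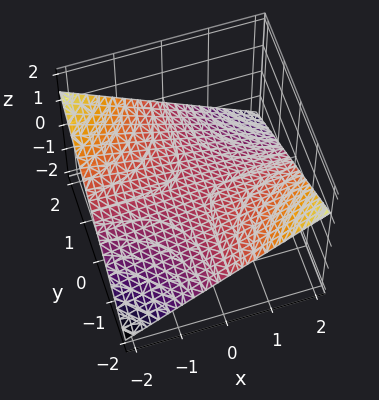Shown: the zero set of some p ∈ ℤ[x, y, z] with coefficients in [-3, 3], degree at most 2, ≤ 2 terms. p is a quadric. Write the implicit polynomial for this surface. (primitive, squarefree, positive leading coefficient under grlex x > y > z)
x*y + 3*z

First, degree: a saddle surface; a quadric, so deg p = 2.
Next, from the axis intercepts and sections: it meets the z-axis at z = 0 (among the integer gridlines); every point of the y-axis in the box is on the surface; every point of the x-axis in the box is on the surface.
Finally, putting this together gives p.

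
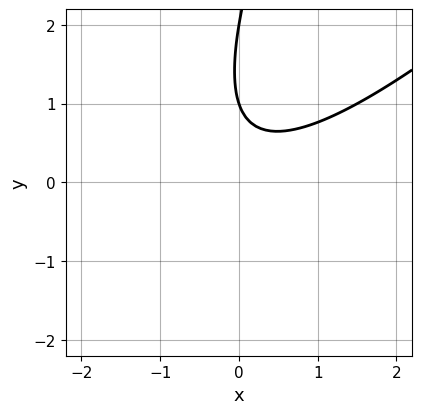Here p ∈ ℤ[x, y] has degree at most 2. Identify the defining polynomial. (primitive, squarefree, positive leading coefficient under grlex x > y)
2*x^2 - 3*x*y + y^2 - 3*y + 2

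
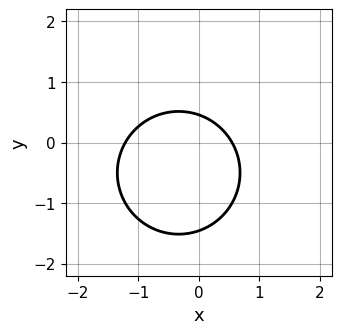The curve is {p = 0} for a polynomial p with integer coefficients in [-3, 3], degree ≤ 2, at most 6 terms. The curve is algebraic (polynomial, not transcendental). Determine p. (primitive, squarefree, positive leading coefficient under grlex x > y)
First, the degree is 2 — the shape is more complex than any degree-1 curve.
Finally, putting this together gives p.

3*x^2 + 3*y^2 + 2*x + 3*y - 2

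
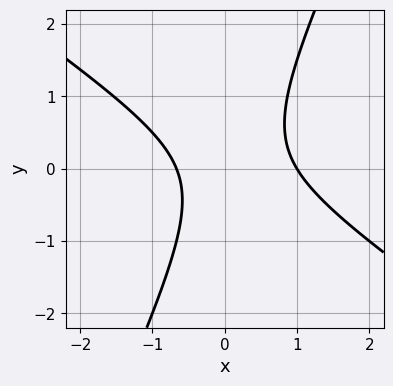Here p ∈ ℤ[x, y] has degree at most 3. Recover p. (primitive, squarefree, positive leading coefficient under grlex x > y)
First, deg p = 2. A generic line meets the curve in up to 2 points.
Then, observable constraints: one x-axis crossing is at x = 1; no y-intercept at any integer in the box.
Finally, solving for integer coefficients yields p as stated.

3*x^2 + 3*x*y - 2*y^2 - x - 2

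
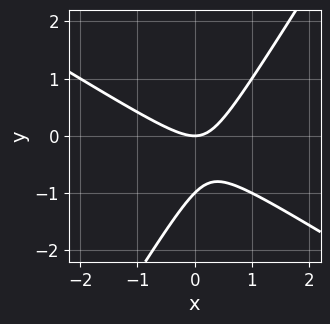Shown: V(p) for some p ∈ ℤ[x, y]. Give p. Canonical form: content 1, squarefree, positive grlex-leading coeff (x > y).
1. The degree is 2 — a generic line meets the curve in up to 2 points.
2. Observable constraints: it crosses the x-axis at the gridline x = 0; the y-axis gridline crossings are at y ∈ {-1, 0}.
3. Matching integer coefficients to the picture gives p.

x^2 + x*y - y^2 - y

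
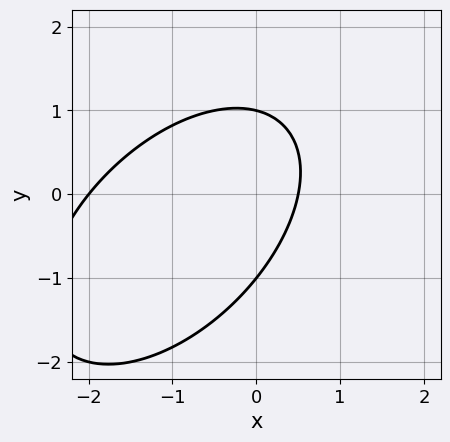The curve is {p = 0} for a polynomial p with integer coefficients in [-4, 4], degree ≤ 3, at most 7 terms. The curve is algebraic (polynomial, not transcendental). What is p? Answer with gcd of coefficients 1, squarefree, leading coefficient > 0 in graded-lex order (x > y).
2*x^2 - 2*x*y + 2*y^2 + 3*x - 2

First, degree: the shape is more complex than any degree-1 curve, so deg p = 2.
Next, observable constraints: the y-axis gridline crossings are at y ∈ {-1, 1}; it meets the x-axis at x = -2 (among the integer gridlines).
Finally, together with the visible shape, these determine p as stated.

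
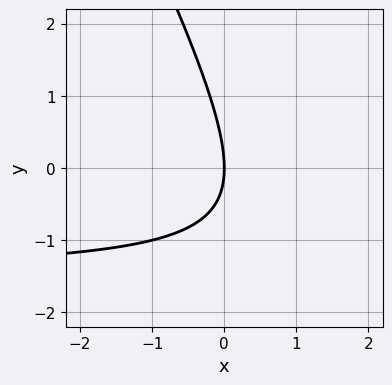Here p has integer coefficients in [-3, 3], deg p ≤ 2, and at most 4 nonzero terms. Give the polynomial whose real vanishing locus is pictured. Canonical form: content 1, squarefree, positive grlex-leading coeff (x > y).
2*x*y + y^2 + 3*x

(a) Degree: a generic line meets the curve in up to 2 points, so deg p = 2.
(b) Reading off the gridlines: one y-axis crossing is at y = 0; it crosses the x-axis at the gridline x = 0.
(c) These observations pin down the coefficients.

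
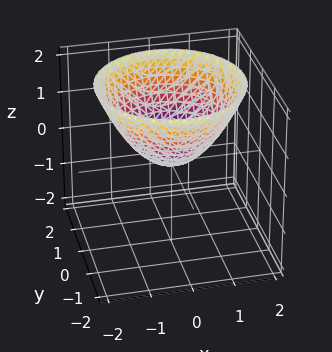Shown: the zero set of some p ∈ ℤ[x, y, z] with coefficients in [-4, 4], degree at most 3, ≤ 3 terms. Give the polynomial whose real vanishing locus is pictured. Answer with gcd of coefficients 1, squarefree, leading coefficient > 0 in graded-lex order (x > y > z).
2*x^2 + 2*y^2 - 3*z

First, the degree is 2 — a paraboloid; a quadric.
Then, symmetry: every cross-section ⟂ z is a circle, so x, y appear only via x² + y².
Next, reading off the gridlines: it meets the z-axis at z = 0 (among the integer gridlines); it crosses the y-axis at the gridline y = 0; one x-axis crossing is at x = 0.
Finally, solving for integer coefficients yields p as stated.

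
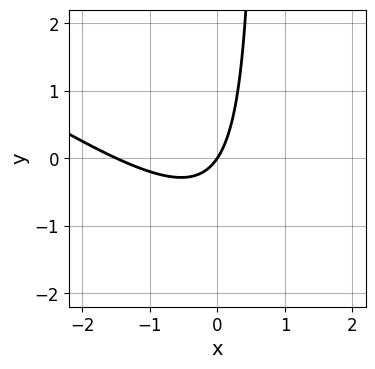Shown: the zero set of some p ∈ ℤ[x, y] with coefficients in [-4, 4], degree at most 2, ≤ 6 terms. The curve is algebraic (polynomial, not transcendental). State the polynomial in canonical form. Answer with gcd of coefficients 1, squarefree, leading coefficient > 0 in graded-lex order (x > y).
First, degree: the shape is more complex than any degree-1 curve, so deg p = 2.
Next, checking where it meets the axes: it meets the y-axis at y = 0 (among the integer gridlines); it meets the x-axis at x = 0 (among the integer gridlines).
Finally, solving for integer coefficients yields p as stated.

2*x^2 + 3*x*y + 3*x - 2*y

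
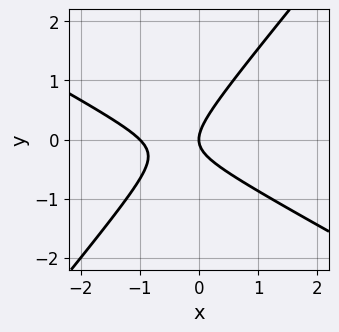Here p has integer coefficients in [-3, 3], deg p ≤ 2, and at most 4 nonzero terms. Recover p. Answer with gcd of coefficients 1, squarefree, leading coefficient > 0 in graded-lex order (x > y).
2*x^2 + 2*x*y - 3*y^2 + 2*x

(a) deg p = 2. A generic line meets the curve in up to 2 points.
(b) Reading off the gridlines: the x-axis gridline crossings are at x ∈ {-1, 0}; it crosses the y-axis at the gridline y = 0.
(c) Solving for integer coefficients yields p as stated.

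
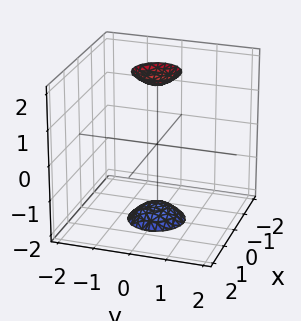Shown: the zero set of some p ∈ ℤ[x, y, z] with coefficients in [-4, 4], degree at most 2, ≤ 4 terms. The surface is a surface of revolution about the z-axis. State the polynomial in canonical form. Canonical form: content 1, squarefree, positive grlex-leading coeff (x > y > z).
3*x^2 + 3*y^2 - z^2 + 3

1. The picture has 2 separate pieces.
2. Degree: a generic line meets the surface in up to 2 points, so deg p = 2.
3. By symmetry, the surface is invariant under rotation about z: p = q(x² + y², z).
4. Against the integer gridlines: it misses every integer gridline on the y-axis; the surface avoids every integer x-axis point in the box.
5. Putting this together gives p.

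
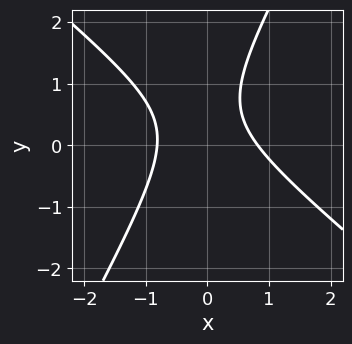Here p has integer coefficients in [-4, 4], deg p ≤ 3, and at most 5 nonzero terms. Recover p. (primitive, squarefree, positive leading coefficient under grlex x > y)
3*x^2 + 2*x*y - 2*y^2 + 2*y - 2

Degree: a generic line meets the curve in up to 2 points, so deg p = 2.
From the axis intercepts and sections: no y-intercept at any integer in the box.
Matching integer coefficients to the picture gives p.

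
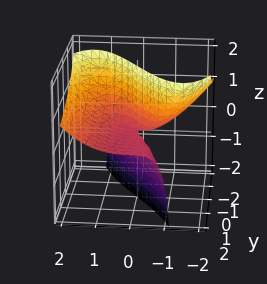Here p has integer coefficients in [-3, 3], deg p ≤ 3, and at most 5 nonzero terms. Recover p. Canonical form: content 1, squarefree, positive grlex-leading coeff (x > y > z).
deg p = 3. No degree-2 surface has this shape.
From the visible intercepts: it meets the x-axis at x = 0 (among the integer gridlines); the visible z-axis segment lies entirely on the surface; the visible y-axis segment lies entirely on the surface.
Matching integer coefficients to the picture gives p.

x^3 - 3*x*z - 2*y*z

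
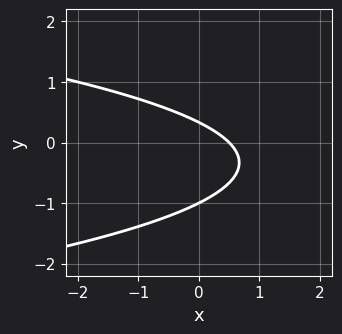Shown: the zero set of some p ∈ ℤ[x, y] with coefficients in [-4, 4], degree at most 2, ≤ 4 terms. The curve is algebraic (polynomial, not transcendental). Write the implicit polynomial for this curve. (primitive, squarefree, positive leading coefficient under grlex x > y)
3*y^2 + 2*x + 2*y - 1

1. The degree is 2 — the shape is more complex than any degree-1 curve.
2. Checking where it meets the axes: it crosses the y-axis at the gridline y = -1.
3. Together with the visible shape, these determine p as stated.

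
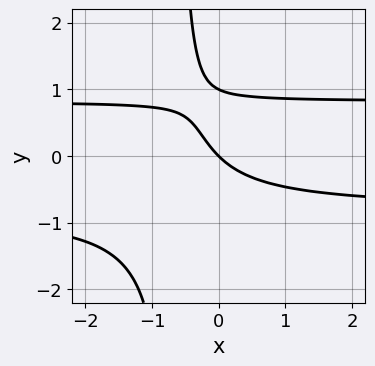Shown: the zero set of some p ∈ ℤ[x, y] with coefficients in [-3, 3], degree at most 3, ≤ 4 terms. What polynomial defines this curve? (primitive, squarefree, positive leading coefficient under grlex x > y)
3*x*y^2 + 2*y^2 - 2*x - 2*y

First, the degree is 3 — the shape is more complex than any degree-2 curve.
Then, from the axis intercepts and sections: one x-axis crossing is at x = 0; among the integer gridlines, it crosses the y-axis at y ∈ {0, 1}.
Finally, these observations pin down the coefficients.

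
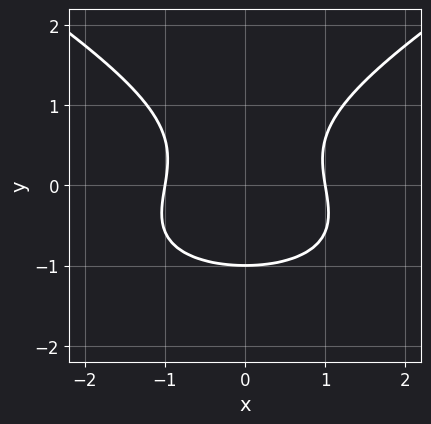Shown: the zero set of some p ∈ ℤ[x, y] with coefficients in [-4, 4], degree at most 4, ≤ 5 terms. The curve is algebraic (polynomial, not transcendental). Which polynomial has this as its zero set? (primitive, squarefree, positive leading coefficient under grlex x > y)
(a) Degree: the shape is more complex than any degree-2 curve, so deg p = 3.
(b) Symmetries: mirror symmetry x ↦ −x ⇒ only even powers of x.
(c) Observable constraints: the x-axis gridline crossings are at x ∈ {-1, 1}; it meets the y-axis at y = -1 (among the integer gridlines).
(d) Putting this together gives p.

x^2*y - 3*y^3 + 3*x^2 - 3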